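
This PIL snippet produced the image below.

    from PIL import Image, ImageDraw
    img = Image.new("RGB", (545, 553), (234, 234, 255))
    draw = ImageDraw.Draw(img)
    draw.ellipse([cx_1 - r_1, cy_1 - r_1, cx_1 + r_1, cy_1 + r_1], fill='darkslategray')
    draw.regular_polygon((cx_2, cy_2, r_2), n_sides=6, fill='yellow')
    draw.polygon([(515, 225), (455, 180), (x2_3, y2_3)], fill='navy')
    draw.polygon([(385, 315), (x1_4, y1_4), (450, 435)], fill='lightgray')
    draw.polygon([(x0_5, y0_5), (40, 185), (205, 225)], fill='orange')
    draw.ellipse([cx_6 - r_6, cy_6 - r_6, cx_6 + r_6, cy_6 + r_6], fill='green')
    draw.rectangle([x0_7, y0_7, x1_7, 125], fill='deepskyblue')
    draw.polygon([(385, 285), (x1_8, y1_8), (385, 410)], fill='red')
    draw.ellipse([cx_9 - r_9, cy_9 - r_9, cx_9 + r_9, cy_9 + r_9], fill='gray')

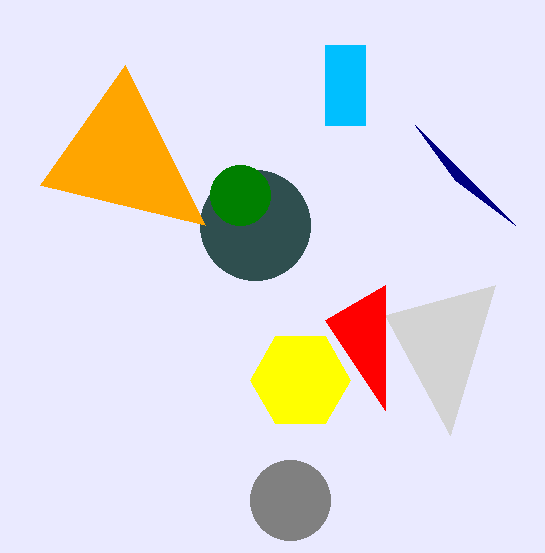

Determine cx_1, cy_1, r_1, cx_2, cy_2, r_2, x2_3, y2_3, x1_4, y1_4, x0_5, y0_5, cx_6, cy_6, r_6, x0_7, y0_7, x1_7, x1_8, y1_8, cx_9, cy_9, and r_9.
cx_1 = 255
cy_1 = 225
r_1 = 55
cx_2 = 300
cy_2 = 380
r_2 = 50
x2_3 = 415
y2_3 = 125
x1_4 = 495
y1_4 = 285
x0_5 = 125
y0_5 = 65
cx_6 = 240
cy_6 = 195
r_6 = 30
x0_7 = 325
y0_7 = 45
x1_7 = 365
x1_8 = 325
y1_8 = 320
cx_9 = 290
cy_9 = 500
r_9 = 40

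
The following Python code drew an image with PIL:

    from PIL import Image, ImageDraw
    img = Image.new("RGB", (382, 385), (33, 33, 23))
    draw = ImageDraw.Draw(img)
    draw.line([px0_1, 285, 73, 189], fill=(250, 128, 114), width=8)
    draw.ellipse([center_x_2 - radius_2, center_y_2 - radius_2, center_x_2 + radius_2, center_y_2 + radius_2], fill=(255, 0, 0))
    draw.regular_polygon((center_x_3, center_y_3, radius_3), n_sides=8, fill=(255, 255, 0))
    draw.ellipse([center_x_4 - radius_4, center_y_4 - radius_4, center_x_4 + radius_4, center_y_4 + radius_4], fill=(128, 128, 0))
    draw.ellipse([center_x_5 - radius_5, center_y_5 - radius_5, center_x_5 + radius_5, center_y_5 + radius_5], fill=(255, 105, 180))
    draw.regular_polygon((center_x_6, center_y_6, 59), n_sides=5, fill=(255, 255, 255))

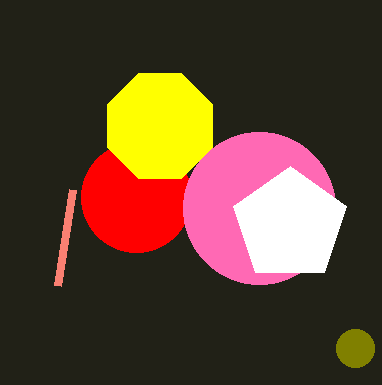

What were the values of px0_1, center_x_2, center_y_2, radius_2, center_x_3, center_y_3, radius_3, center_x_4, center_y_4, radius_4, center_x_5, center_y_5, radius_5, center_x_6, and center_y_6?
px0_1 = 58; center_x_2 = 136; center_y_2 = 197; radius_2 = 55; center_x_3 = 160; center_y_3 = 126; radius_3 = 57; center_x_4 = 355; center_y_4 = 348; radius_4 = 19; center_x_5 = 259; center_y_5 = 208; radius_5 = 76; center_x_6 = 290; center_y_6 = 225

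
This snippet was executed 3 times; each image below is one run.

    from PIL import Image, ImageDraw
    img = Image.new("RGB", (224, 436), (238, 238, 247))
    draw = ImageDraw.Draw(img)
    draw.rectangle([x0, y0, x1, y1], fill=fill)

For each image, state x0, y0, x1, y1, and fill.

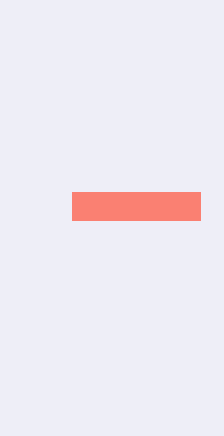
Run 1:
x0 = 72
y0 = 192
x1 = 200
y1 = 220
fill = 'salmon'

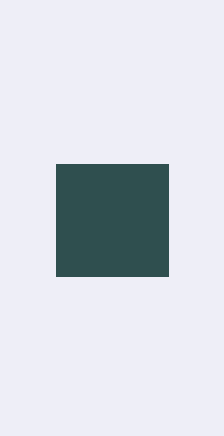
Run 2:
x0 = 56, y0 = 164, x1 = 168, y1 = 276, fill = 'darkslategray'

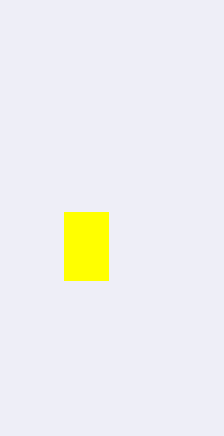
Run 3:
x0 = 64; y0 = 212; x1 = 108; y1 = 280; fill = 'yellow'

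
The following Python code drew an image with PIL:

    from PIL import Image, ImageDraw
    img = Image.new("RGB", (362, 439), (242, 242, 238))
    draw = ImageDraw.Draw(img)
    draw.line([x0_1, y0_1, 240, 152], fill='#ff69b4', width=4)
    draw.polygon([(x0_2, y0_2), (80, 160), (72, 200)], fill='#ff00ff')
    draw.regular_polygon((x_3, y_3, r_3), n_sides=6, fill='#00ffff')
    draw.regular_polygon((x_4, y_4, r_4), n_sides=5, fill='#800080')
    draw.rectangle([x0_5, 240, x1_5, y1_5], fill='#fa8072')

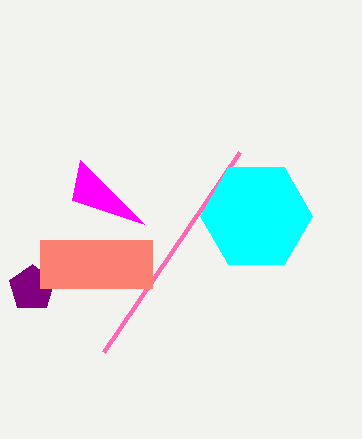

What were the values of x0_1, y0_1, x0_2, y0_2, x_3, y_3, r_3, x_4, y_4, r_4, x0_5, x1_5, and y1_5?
x0_1 = 104; y0_1 = 352; x0_2 = 144; y0_2 = 224; x_3 = 256; y_3 = 216; r_3 = 56; x_4 = 32; y_4 = 288; r_4 = 24; x0_5 = 40; x1_5 = 152; y1_5 = 288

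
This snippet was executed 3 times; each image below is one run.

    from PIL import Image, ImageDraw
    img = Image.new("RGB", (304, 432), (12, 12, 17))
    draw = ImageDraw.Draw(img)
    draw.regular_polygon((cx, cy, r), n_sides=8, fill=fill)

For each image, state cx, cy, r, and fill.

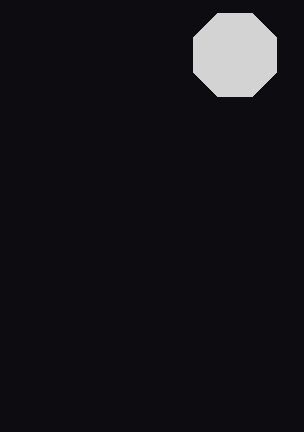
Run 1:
cx = 235, cy = 55, r = 45, fill = 'lightgray'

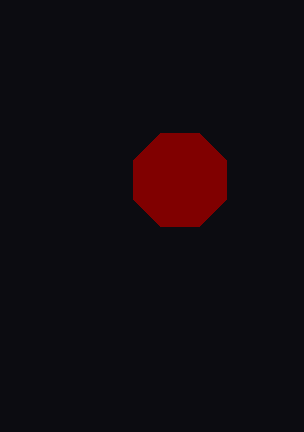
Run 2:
cx = 180; cy = 180; r = 50; fill = 'maroon'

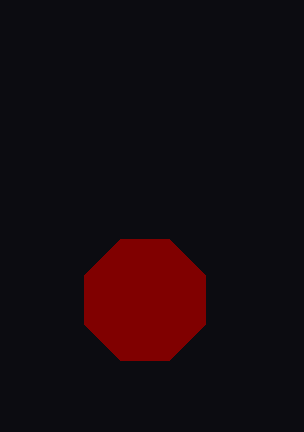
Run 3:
cx = 145
cy = 300
r = 65
fill = 'maroon'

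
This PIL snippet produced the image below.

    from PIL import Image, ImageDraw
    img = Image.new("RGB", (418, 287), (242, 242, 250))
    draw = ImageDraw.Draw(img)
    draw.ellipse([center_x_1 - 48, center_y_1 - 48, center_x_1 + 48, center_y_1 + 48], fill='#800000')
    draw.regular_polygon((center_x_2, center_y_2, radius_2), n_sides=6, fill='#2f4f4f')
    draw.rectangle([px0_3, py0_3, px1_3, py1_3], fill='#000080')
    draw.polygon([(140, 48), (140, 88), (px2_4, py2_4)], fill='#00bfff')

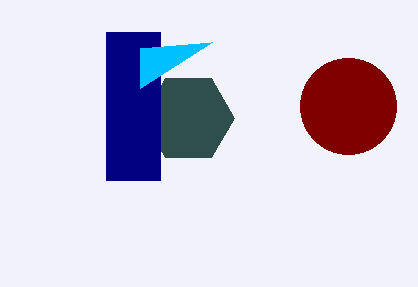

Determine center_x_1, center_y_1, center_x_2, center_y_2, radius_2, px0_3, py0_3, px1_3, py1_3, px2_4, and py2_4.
center_x_1 = 348; center_y_1 = 106; center_x_2 = 188; center_y_2 = 118; radius_2 = 46; px0_3 = 106; py0_3 = 32; px1_3 = 160; py1_3 = 180; px2_4 = 212; py2_4 = 42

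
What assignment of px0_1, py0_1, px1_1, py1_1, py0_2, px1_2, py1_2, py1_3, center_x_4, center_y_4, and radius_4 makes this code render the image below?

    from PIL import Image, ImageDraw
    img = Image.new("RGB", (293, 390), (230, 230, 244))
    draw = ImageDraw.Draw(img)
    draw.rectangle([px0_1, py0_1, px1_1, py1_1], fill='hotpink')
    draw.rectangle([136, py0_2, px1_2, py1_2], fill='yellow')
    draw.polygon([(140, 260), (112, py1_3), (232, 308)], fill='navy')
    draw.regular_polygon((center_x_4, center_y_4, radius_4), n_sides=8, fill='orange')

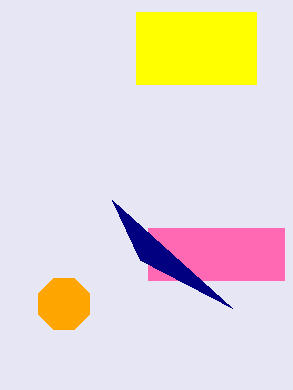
px0_1 = 148; py0_1 = 228; px1_1 = 284; py1_1 = 280; py0_2 = 12; px1_2 = 256; py1_2 = 84; py1_3 = 200; center_x_4 = 64; center_y_4 = 304; radius_4 = 28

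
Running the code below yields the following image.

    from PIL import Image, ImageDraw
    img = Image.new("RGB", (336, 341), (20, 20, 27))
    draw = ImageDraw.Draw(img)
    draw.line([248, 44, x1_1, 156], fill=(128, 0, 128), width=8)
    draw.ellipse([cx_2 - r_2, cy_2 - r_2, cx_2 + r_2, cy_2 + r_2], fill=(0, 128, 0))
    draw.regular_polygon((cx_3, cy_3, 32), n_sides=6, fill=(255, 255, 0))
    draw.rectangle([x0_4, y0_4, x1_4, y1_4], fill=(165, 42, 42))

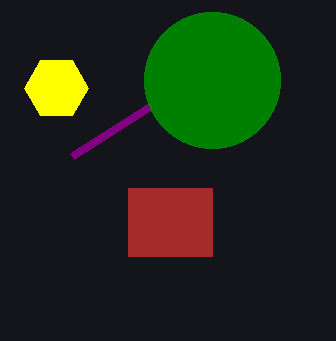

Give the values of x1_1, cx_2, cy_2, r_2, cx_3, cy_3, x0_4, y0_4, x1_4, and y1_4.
x1_1 = 72; cx_2 = 212; cy_2 = 80; r_2 = 68; cx_3 = 56; cy_3 = 88; x0_4 = 128; y0_4 = 188; x1_4 = 212; y1_4 = 256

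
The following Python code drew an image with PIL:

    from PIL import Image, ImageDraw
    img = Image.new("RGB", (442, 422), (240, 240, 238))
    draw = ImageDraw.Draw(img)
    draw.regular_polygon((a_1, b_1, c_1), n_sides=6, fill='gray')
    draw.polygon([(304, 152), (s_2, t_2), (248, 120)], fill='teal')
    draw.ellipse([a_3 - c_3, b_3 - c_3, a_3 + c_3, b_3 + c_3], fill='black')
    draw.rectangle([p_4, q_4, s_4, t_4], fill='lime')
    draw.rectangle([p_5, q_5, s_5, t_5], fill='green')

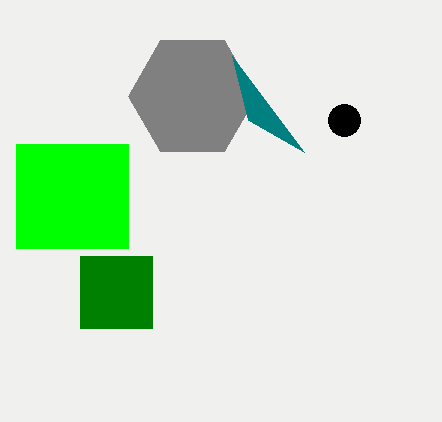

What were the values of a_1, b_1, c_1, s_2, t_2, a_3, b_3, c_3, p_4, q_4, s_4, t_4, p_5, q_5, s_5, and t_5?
a_1 = 192; b_1 = 96; c_1 = 64; s_2 = 232; t_2 = 56; a_3 = 344; b_3 = 120; c_3 = 16; p_4 = 16; q_4 = 144; s_4 = 128; t_4 = 248; p_5 = 80; q_5 = 256; s_5 = 152; t_5 = 328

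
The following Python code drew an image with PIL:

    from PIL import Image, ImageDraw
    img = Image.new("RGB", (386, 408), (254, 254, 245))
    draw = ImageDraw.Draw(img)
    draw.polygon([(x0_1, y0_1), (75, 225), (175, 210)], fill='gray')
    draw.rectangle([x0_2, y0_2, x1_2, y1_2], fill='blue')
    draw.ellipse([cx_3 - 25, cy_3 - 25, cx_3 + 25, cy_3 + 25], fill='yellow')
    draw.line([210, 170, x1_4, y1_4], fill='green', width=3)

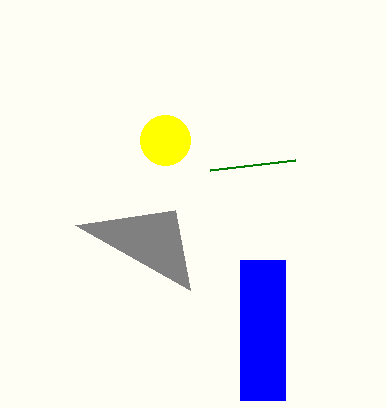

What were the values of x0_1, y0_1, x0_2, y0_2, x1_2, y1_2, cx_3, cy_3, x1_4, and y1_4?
x0_1 = 190
y0_1 = 290
x0_2 = 240
y0_2 = 260
x1_2 = 285
y1_2 = 400
cx_3 = 165
cy_3 = 140
x1_4 = 295
y1_4 = 160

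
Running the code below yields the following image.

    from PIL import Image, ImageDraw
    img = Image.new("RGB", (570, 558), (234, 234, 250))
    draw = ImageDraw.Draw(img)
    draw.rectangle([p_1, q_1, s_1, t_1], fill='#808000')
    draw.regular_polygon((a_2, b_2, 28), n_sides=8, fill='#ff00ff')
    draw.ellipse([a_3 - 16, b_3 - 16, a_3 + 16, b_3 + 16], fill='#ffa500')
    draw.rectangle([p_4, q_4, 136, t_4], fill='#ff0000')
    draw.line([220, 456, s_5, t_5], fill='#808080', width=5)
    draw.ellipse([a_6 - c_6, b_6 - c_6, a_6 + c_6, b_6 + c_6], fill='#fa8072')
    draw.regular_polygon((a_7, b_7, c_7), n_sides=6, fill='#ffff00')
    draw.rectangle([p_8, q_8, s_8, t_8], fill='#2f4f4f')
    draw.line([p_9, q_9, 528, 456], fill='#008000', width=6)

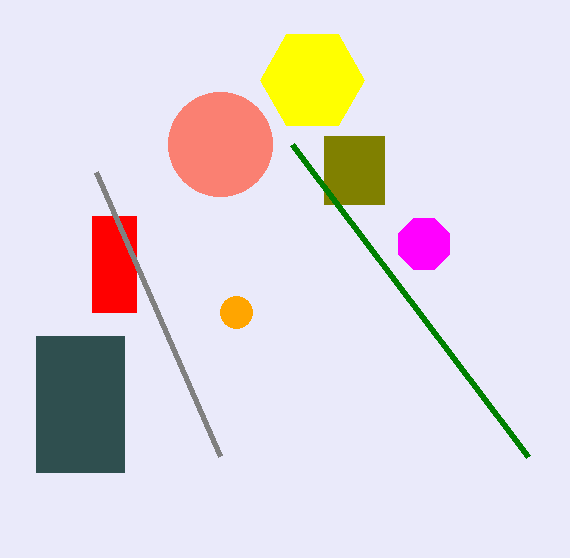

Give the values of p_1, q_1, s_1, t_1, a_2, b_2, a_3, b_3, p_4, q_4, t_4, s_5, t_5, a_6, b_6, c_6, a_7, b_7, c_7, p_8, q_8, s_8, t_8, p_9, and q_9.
p_1 = 324, q_1 = 136, s_1 = 384, t_1 = 204, a_2 = 424, b_2 = 244, a_3 = 236, b_3 = 312, p_4 = 92, q_4 = 216, t_4 = 312, s_5 = 96, t_5 = 172, a_6 = 220, b_6 = 144, c_6 = 52, a_7 = 312, b_7 = 80, c_7 = 52, p_8 = 36, q_8 = 336, s_8 = 124, t_8 = 472, p_9 = 292, q_9 = 144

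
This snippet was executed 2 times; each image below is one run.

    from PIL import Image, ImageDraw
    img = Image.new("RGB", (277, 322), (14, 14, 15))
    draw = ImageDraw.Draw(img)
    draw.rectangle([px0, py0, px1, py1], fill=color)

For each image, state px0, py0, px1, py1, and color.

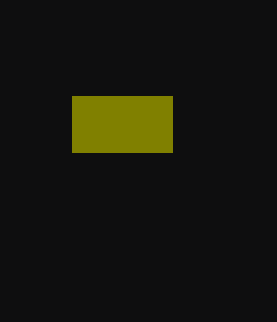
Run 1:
px0 = 72; py0 = 96; px1 = 172; py1 = 152; color = 'olive'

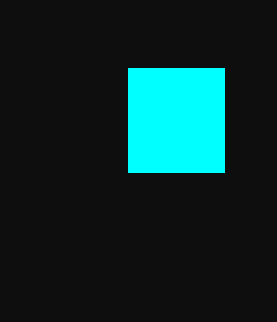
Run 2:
px0 = 128
py0 = 68
px1 = 224
py1 = 172
color = 'cyan'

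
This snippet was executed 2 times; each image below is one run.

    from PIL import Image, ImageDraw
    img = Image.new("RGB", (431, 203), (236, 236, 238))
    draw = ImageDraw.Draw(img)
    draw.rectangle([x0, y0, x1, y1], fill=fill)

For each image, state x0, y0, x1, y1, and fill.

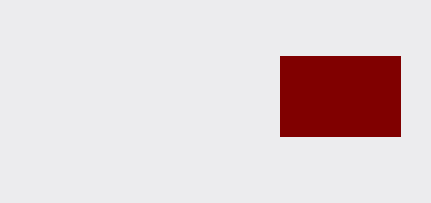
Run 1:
x0 = 280; y0 = 56; x1 = 400; y1 = 136; fill = 'maroon'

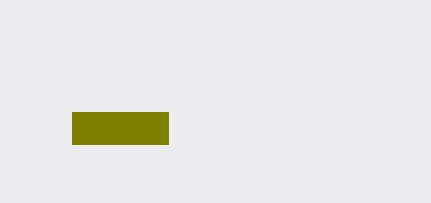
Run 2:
x0 = 72
y0 = 112
x1 = 168
y1 = 144
fill = 'olive'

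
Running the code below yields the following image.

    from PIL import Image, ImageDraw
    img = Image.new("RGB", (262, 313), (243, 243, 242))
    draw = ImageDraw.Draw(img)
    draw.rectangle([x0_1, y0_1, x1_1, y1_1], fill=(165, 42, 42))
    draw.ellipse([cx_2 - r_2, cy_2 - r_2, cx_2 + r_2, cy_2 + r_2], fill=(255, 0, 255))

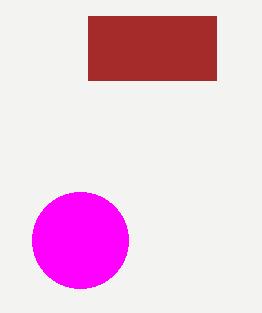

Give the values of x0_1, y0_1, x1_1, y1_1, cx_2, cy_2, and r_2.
x0_1 = 88
y0_1 = 16
x1_1 = 216
y1_1 = 80
cx_2 = 80
cy_2 = 240
r_2 = 48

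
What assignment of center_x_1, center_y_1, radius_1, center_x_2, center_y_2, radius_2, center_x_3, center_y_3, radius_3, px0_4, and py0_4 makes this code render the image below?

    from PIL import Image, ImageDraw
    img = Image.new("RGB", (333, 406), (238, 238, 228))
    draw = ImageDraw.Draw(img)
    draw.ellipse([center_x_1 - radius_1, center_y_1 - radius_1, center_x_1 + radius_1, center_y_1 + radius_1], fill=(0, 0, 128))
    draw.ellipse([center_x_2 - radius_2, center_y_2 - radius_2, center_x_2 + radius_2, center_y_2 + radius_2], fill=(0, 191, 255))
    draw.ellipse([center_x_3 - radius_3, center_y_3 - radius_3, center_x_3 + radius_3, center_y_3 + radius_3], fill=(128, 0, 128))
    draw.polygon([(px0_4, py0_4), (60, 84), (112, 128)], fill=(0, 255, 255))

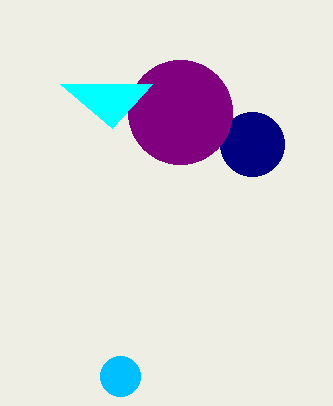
center_x_1 = 252
center_y_1 = 144
radius_1 = 32
center_x_2 = 120
center_y_2 = 376
radius_2 = 20
center_x_3 = 180
center_y_3 = 112
radius_3 = 52
px0_4 = 152
py0_4 = 84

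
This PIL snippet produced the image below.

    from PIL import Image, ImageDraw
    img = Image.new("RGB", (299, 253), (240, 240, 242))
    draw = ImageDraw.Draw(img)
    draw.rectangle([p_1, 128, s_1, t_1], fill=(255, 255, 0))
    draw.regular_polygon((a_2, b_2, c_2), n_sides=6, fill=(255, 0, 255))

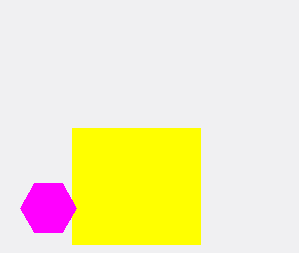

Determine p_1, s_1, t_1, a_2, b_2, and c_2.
p_1 = 72
s_1 = 200
t_1 = 244
a_2 = 48
b_2 = 208
c_2 = 28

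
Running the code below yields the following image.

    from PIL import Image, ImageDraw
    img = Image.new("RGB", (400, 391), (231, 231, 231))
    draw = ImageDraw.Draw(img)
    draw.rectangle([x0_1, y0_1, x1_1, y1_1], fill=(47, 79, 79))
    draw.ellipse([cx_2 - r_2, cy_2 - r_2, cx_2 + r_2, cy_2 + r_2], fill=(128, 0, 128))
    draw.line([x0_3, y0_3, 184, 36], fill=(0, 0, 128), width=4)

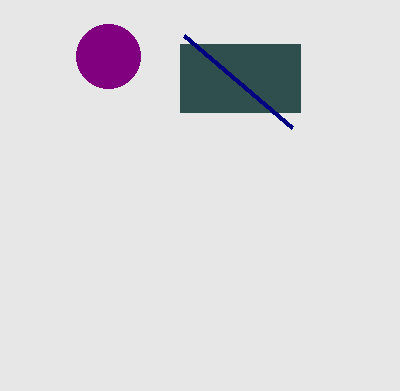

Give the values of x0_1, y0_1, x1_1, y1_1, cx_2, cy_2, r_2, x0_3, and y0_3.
x0_1 = 180, y0_1 = 44, x1_1 = 300, y1_1 = 112, cx_2 = 108, cy_2 = 56, r_2 = 32, x0_3 = 292, y0_3 = 128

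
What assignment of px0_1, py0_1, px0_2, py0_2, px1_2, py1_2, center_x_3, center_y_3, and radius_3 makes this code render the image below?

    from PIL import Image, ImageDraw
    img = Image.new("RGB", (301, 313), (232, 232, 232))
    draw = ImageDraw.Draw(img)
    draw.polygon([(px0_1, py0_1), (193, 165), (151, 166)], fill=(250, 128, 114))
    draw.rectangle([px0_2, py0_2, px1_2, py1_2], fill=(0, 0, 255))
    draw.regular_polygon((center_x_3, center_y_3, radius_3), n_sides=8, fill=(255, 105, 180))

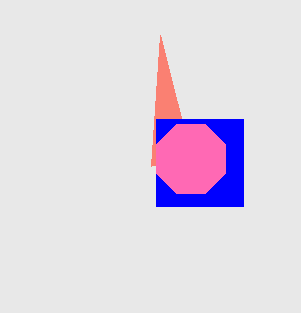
px0_1 = 160; py0_1 = 35; px0_2 = 156; py0_2 = 119; px1_2 = 243; py1_2 = 206; center_x_3 = 191; center_y_3 = 159; radius_3 = 37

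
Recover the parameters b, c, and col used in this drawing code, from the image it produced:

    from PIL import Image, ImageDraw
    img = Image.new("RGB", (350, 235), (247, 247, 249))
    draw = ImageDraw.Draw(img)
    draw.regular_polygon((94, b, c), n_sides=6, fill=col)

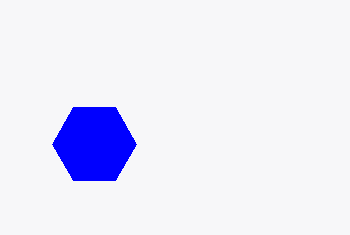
b = 144, c = 42, col = 'blue'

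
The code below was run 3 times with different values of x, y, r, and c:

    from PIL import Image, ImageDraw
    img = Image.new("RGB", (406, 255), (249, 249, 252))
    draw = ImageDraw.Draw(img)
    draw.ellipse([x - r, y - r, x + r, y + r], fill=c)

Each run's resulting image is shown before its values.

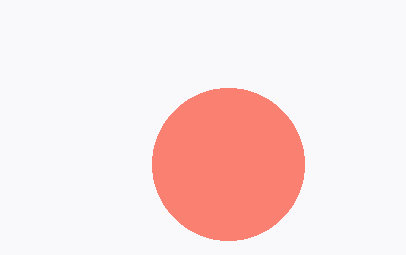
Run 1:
x = 228
y = 164
r = 76
c = 'salmon'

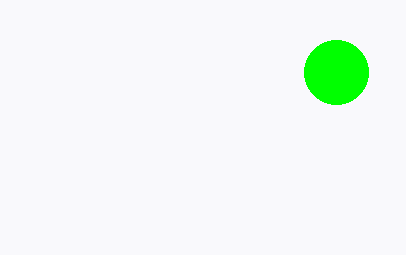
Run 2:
x = 336
y = 72
r = 32
c = 'lime'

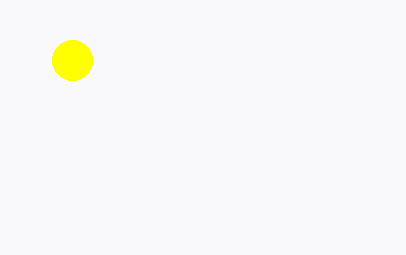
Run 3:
x = 72, y = 60, r = 20, c = 'yellow'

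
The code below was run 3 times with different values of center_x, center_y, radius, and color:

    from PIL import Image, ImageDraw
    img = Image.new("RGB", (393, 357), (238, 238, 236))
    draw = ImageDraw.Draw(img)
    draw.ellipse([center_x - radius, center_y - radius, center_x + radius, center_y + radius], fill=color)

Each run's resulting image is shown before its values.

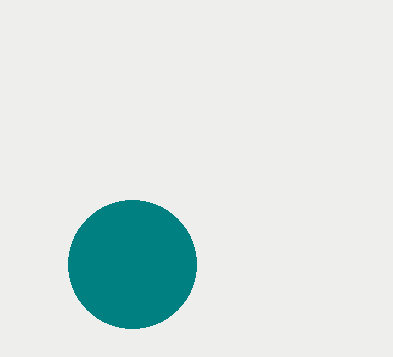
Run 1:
center_x = 132, center_y = 264, radius = 64, color = 'teal'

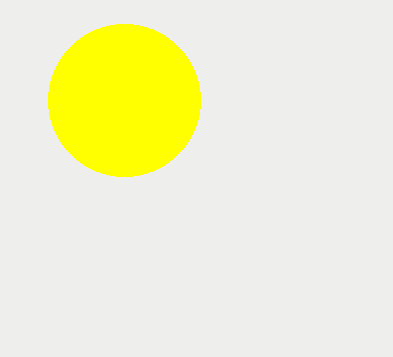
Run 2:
center_x = 124, center_y = 100, radius = 76, color = 'yellow'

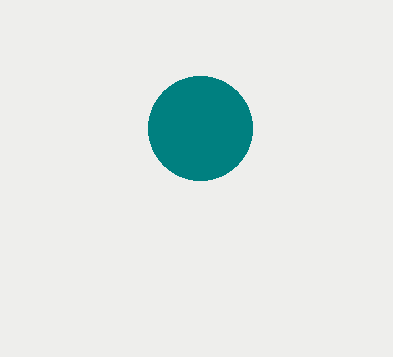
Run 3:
center_x = 200
center_y = 128
radius = 52
color = 'teal'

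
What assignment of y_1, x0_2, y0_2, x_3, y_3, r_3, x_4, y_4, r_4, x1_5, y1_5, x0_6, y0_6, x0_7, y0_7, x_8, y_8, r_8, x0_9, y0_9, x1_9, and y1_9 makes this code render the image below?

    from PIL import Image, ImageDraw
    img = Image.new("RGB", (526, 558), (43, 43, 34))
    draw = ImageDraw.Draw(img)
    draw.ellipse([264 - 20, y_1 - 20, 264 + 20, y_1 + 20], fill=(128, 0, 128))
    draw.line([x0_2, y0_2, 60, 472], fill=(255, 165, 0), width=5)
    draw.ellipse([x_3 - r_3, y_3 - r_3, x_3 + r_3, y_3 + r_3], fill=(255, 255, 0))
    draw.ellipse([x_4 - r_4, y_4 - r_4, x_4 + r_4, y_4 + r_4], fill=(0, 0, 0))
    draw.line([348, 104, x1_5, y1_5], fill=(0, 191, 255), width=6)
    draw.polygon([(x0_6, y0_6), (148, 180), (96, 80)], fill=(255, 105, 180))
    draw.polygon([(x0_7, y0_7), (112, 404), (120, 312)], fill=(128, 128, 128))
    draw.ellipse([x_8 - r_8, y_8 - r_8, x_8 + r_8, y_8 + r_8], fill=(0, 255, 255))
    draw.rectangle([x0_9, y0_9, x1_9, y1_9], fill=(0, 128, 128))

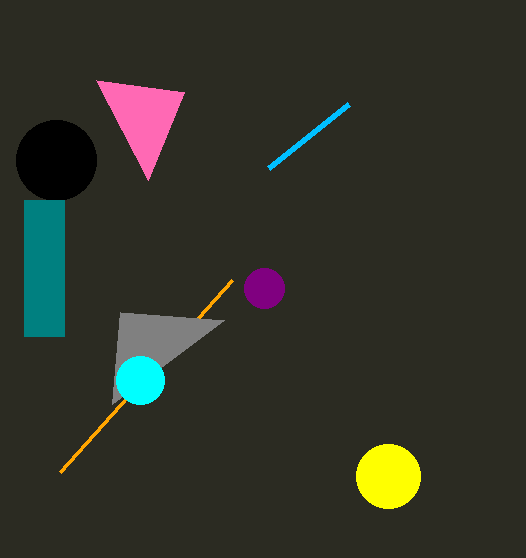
y_1 = 288
x0_2 = 232
y0_2 = 280
x_3 = 388
y_3 = 476
r_3 = 32
x_4 = 56
y_4 = 160
r_4 = 40
x1_5 = 268
y1_5 = 168
x0_6 = 184
y0_6 = 92
x0_7 = 224
y0_7 = 320
x_8 = 140
y_8 = 380
r_8 = 24
x0_9 = 24
y0_9 = 200
x1_9 = 64
y1_9 = 336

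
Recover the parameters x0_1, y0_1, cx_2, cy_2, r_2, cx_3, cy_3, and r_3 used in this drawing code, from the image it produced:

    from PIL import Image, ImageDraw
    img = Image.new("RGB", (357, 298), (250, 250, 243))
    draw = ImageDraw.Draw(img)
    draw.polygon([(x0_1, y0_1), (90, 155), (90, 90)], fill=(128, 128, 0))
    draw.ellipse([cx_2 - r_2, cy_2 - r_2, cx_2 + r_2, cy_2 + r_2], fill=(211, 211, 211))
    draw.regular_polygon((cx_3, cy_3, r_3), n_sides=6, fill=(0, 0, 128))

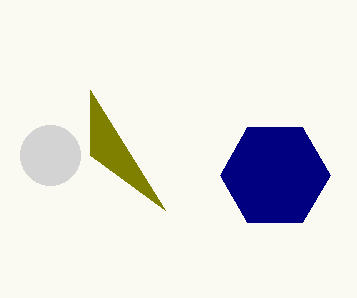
x0_1 = 165, y0_1 = 210, cx_2 = 50, cy_2 = 155, r_2 = 30, cx_3 = 275, cy_3 = 175, r_3 = 55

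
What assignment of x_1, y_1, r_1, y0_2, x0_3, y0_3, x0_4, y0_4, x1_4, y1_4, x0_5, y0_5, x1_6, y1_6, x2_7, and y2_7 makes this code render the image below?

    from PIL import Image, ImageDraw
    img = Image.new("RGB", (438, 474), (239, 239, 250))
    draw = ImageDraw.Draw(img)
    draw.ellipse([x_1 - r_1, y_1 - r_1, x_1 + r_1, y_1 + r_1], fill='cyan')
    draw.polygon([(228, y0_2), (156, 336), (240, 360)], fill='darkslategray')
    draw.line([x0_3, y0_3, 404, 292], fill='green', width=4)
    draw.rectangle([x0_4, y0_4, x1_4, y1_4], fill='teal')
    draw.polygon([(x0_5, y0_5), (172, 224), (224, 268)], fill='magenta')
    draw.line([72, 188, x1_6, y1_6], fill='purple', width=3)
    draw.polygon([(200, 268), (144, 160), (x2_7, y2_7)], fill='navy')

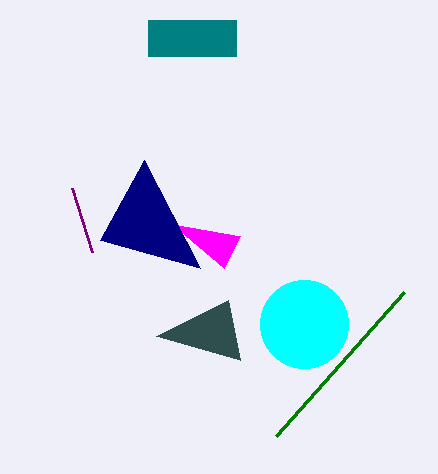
x_1 = 304
y_1 = 324
r_1 = 44
y0_2 = 300
x0_3 = 276
y0_3 = 436
x0_4 = 148
y0_4 = 20
x1_4 = 236
y1_4 = 56
x0_5 = 240
y0_5 = 236
x1_6 = 92
y1_6 = 252
x2_7 = 100
y2_7 = 240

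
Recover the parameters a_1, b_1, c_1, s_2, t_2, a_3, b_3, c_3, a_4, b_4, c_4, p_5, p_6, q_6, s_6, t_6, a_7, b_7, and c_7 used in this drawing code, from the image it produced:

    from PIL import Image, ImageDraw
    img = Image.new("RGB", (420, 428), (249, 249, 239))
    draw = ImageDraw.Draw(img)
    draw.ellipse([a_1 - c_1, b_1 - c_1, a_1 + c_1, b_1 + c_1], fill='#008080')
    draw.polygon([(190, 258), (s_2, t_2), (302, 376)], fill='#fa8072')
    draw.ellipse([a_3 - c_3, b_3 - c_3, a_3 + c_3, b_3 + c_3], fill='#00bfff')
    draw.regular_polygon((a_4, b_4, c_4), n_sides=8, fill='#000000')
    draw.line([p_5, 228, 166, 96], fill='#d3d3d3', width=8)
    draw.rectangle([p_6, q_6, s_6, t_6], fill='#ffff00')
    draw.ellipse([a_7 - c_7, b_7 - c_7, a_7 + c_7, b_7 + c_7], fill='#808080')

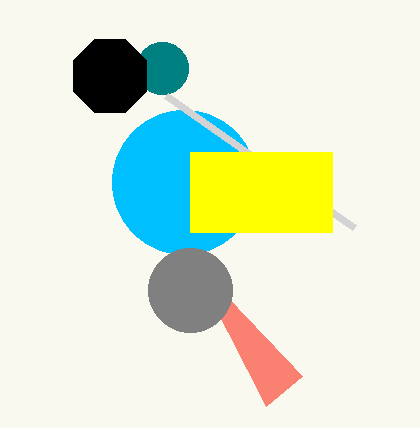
a_1 = 162; b_1 = 68; c_1 = 26; s_2 = 266; t_2 = 406; a_3 = 184; b_3 = 182; c_3 = 72; a_4 = 110; b_4 = 76; c_4 = 40; p_5 = 354; p_6 = 190; q_6 = 152; s_6 = 332; t_6 = 232; a_7 = 190; b_7 = 290; c_7 = 42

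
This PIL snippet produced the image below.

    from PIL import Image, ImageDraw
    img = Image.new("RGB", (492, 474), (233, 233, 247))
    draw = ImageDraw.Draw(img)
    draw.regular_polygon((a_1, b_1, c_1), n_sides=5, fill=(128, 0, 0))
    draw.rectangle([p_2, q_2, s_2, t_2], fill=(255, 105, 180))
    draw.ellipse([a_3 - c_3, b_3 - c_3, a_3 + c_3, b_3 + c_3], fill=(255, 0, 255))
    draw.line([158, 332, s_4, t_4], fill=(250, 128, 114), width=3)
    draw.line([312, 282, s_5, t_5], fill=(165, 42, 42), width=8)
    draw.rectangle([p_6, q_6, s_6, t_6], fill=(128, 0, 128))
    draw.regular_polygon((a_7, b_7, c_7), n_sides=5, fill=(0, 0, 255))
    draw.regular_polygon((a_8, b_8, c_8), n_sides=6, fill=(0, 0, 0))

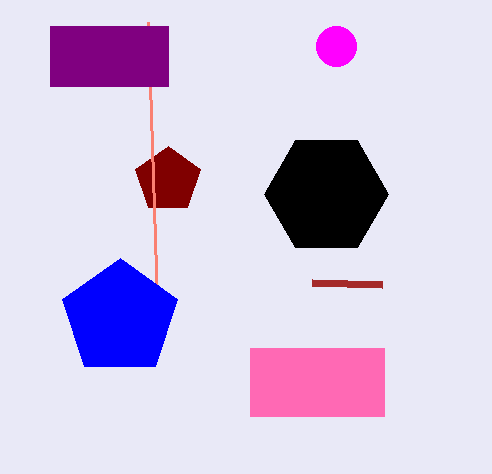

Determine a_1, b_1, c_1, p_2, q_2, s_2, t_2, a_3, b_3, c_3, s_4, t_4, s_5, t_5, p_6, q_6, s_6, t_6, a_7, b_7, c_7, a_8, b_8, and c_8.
a_1 = 168; b_1 = 180; c_1 = 34; p_2 = 250; q_2 = 348; s_2 = 384; t_2 = 416; a_3 = 336; b_3 = 46; c_3 = 20; s_4 = 148; t_4 = 22; s_5 = 382; t_5 = 284; p_6 = 50; q_6 = 26; s_6 = 168; t_6 = 86; a_7 = 120; b_7 = 318; c_7 = 60; a_8 = 326; b_8 = 194; c_8 = 62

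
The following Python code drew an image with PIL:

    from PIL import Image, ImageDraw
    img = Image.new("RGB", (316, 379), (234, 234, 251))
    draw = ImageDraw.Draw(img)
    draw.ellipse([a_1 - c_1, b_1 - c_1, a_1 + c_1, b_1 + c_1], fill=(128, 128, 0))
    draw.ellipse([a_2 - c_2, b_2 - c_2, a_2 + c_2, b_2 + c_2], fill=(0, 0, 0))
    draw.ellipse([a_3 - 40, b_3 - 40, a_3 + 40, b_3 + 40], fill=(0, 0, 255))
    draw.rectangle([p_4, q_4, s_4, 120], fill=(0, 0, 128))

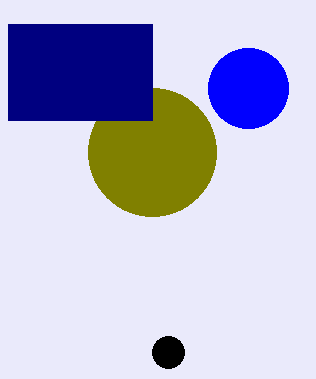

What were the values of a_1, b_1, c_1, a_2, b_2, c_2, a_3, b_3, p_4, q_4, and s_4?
a_1 = 152
b_1 = 152
c_1 = 64
a_2 = 168
b_2 = 352
c_2 = 16
a_3 = 248
b_3 = 88
p_4 = 8
q_4 = 24
s_4 = 152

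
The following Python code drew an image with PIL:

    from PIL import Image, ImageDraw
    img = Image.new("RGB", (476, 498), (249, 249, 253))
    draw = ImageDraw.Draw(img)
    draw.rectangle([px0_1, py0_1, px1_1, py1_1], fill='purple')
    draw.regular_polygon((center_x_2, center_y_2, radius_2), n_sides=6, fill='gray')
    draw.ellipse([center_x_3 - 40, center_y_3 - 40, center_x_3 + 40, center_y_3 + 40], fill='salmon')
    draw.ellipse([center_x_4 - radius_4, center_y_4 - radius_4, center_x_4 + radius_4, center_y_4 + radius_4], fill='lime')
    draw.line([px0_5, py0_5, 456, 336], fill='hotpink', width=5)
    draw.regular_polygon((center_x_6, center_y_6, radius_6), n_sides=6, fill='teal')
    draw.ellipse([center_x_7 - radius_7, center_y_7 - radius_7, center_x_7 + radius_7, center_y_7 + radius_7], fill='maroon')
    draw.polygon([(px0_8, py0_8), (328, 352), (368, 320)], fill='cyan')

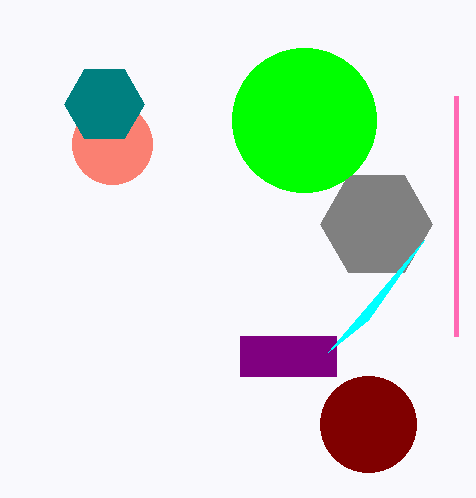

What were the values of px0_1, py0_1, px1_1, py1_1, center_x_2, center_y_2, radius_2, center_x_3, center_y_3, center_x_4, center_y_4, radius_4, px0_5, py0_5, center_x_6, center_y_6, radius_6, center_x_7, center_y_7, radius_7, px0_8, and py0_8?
px0_1 = 240, py0_1 = 336, px1_1 = 336, py1_1 = 376, center_x_2 = 376, center_y_2 = 224, radius_2 = 56, center_x_3 = 112, center_y_3 = 144, center_x_4 = 304, center_y_4 = 120, radius_4 = 72, px0_5 = 456, py0_5 = 96, center_x_6 = 104, center_y_6 = 104, radius_6 = 40, center_x_7 = 368, center_y_7 = 424, radius_7 = 48, px0_8 = 424, py0_8 = 240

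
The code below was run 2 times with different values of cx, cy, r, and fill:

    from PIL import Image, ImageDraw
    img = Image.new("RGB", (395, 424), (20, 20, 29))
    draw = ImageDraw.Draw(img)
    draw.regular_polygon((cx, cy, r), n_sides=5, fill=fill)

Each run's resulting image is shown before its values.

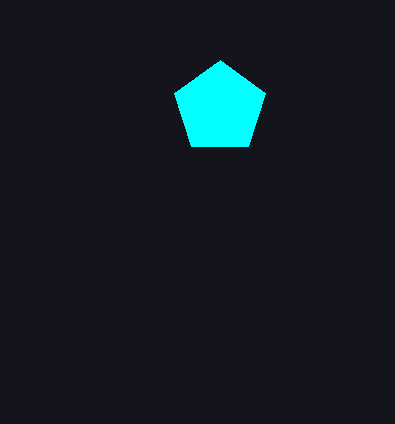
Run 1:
cx = 220
cy = 108
r = 48
fill = 'cyan'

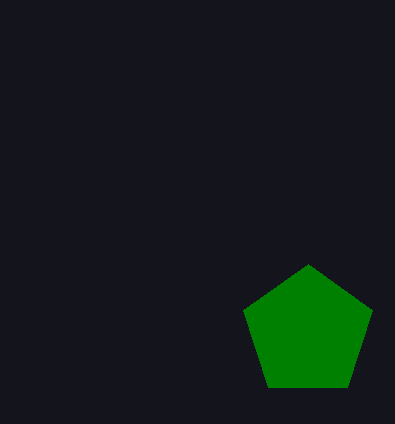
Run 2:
cx = 308; cy = 332; r = 68; fill = 'green'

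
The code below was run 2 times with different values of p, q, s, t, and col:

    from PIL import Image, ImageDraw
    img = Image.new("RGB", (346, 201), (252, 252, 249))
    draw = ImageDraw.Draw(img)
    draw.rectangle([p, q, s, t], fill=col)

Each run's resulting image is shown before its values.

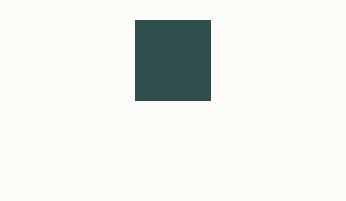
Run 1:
p = 135, q = 20, s = 210, t = 100, col = 'darkslategray'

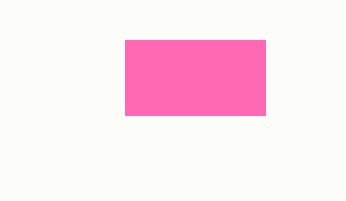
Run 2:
p = 125
q = 40
s = 265
t = 115
col = 'hotpink'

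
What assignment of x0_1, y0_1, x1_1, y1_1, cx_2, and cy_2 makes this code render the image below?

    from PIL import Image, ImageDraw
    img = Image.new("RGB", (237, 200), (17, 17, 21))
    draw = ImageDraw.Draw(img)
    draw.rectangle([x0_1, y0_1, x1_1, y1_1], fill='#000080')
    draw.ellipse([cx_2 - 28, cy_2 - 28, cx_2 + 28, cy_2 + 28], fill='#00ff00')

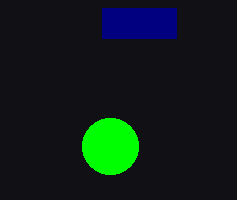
x0_1 = 102, y0_1 = 8, x1_1 = 176, y1_1 = 38, cx_2 = 110, cy_2 = 146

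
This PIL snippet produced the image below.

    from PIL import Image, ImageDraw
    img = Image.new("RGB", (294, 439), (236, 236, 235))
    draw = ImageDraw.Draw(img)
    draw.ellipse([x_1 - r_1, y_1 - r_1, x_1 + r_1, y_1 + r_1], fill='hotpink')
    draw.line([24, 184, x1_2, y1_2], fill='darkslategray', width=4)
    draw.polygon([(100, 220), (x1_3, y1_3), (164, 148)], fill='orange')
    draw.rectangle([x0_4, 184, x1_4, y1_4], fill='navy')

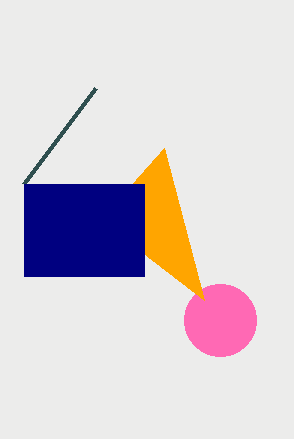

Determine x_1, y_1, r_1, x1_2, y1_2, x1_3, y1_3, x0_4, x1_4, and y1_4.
x_1 = 220
y_1 = 320
r_1 = 36
x1_2 = 96
y1_2 = 88
x1_3 = 204
y1_3 = 300
x0_4 = 24
x1_4 = 144
y1_4 = 276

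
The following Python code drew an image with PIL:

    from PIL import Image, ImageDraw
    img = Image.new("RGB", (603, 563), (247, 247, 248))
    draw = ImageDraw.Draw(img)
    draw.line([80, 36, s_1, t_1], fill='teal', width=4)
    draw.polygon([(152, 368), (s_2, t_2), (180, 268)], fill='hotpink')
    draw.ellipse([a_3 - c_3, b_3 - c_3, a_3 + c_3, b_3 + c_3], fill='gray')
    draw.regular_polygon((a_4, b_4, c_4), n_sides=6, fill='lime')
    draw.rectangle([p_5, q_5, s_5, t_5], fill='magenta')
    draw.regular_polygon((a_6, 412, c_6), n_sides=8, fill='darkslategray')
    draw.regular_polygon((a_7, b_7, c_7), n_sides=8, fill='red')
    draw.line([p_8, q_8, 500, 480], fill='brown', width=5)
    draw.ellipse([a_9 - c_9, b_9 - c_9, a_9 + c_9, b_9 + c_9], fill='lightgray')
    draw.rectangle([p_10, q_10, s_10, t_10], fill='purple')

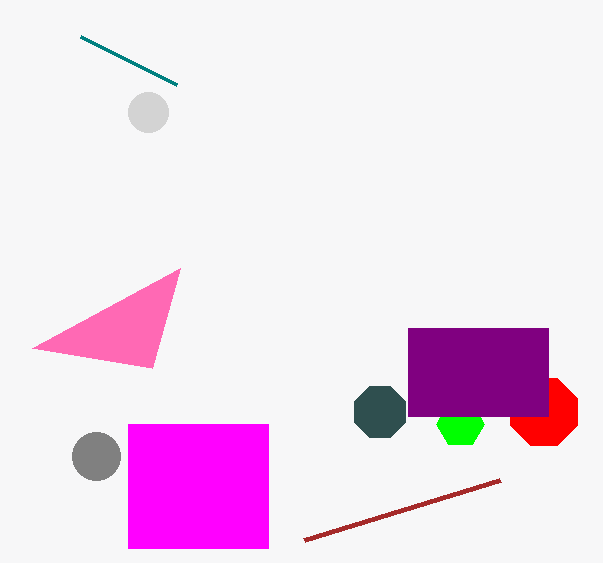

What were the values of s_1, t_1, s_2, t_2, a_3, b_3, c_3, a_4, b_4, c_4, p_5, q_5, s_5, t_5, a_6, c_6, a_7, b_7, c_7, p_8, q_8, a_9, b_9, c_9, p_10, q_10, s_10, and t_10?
s_1 = 176
t_1 = 84
s_2 = 32
t_2 = 348
a_3 = 96
b_3 = 456
c_3 = 24
a_4 = 460
b_4 = 424
c_4 = 24
p_5 = 128
q_5 = 424
s_5 = 268
t_5 = 548
a_6 = 380
c_6 = 28
a_7 = 544
b_7 = 412
c_7 = 36
p_8 = 304
q_8 = 540
a_9 = 148
b_9 = 112
c_9 = 20
p_10 = 408
q_10 = 328
s_10 = 548
t_10 = 416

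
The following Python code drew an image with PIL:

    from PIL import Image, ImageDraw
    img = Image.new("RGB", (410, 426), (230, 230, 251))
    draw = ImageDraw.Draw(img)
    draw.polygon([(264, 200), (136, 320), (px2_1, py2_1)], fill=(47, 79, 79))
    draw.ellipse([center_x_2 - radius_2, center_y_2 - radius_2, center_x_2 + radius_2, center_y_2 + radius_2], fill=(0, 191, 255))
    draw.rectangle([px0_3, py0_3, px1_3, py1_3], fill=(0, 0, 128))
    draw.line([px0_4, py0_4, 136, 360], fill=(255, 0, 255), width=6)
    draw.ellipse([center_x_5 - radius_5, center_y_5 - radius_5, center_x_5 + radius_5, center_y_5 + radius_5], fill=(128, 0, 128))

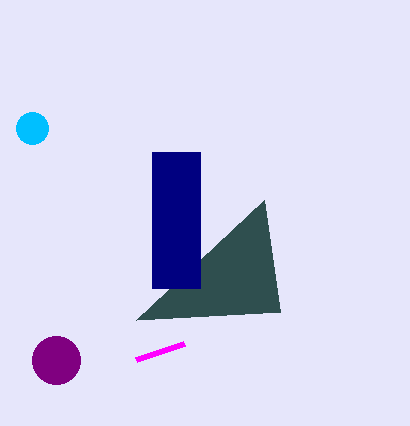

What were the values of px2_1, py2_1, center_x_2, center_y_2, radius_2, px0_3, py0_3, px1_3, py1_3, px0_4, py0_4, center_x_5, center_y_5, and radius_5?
px2_1 = 280; py2_1 = 312; center_x_2 = 32; center_y_2 = 128; radius_2 = 16; px0_3 = 152; py0_3 = 152; px1_3 = 200; py1_3 = 288; px0_4 = 184; py0_4 = 344; center_x_5 = 56; center_y_5 = 360; radius_5 = 24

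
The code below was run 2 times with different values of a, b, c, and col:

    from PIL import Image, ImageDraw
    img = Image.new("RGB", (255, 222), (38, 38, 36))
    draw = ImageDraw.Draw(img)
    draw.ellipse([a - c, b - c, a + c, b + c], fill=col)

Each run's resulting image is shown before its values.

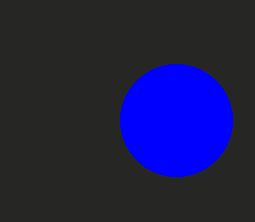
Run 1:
a = 176; b = 120; c = 56; col = 'blue'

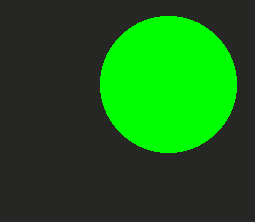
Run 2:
a = 168
b = 84
c = 68
col = 'lime'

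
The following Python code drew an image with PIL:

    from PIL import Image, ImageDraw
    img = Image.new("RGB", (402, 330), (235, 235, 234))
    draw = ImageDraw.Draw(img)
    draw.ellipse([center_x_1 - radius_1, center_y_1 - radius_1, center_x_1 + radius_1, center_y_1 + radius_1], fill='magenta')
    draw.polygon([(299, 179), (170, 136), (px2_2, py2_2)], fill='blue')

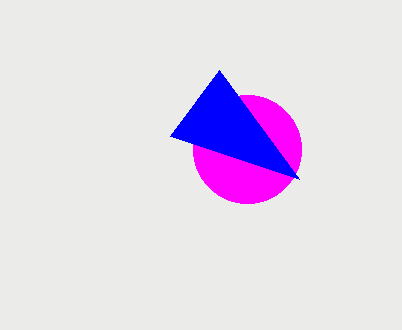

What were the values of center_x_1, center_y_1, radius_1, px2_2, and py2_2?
center_x_1 = 247, center_y_1 = 149, radius_1 = 54, px2_2 = 219, py2_2 = 70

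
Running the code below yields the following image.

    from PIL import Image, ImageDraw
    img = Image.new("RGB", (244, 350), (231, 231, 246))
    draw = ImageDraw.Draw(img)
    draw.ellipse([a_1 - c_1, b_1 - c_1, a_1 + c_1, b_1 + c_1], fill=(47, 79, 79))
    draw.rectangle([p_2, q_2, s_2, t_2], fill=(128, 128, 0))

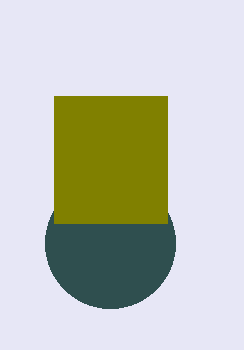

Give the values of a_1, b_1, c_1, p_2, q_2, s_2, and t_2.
a_1 = 110, b_1 = 243, c_1 = 65, p_2 = 54, q_2 = 96, s_2 = 167, t_2 = 223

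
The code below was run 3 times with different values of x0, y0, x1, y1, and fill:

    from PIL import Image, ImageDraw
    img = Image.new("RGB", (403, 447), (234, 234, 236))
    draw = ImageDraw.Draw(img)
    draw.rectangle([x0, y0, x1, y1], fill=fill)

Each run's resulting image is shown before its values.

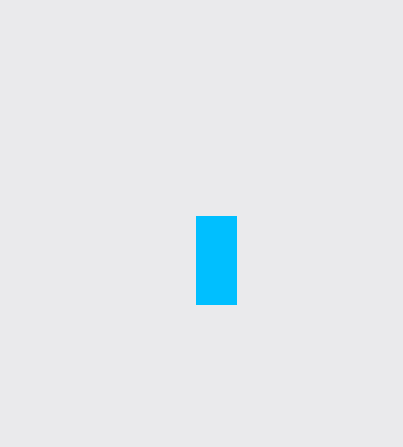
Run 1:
x0 = 196
y0 = 216
x1 = 236
y1 = 304
fill = 'deepskyblue'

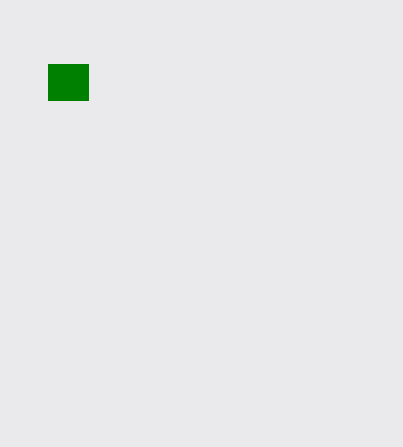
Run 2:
x0 = 48
y0 = 64
x1 = 88
y1 = 100
fill = 'green'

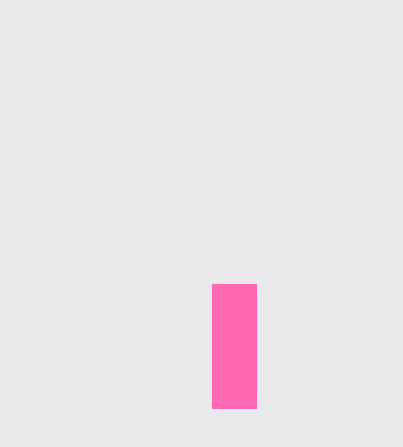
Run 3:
x0 = 212
y0 = 284
x1 = 256
y1 = 408
fill = 'hotpink'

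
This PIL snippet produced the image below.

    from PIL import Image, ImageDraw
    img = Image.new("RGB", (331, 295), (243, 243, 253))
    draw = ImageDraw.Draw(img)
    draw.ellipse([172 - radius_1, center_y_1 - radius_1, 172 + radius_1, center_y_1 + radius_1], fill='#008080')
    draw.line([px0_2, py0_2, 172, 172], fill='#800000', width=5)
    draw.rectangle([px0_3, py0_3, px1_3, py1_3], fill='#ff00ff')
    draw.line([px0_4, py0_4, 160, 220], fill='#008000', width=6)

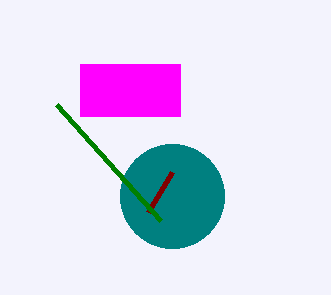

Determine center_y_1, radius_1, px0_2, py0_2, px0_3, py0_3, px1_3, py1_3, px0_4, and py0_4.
center_y_1 = 196, radius_1 = 52, px0_2 = 148, py0_2 = 212, px0_3 = 80, py0_3 = 64, px1_3 = 180, py1_3 = 116, px0_4 = 56, py0_4 = 104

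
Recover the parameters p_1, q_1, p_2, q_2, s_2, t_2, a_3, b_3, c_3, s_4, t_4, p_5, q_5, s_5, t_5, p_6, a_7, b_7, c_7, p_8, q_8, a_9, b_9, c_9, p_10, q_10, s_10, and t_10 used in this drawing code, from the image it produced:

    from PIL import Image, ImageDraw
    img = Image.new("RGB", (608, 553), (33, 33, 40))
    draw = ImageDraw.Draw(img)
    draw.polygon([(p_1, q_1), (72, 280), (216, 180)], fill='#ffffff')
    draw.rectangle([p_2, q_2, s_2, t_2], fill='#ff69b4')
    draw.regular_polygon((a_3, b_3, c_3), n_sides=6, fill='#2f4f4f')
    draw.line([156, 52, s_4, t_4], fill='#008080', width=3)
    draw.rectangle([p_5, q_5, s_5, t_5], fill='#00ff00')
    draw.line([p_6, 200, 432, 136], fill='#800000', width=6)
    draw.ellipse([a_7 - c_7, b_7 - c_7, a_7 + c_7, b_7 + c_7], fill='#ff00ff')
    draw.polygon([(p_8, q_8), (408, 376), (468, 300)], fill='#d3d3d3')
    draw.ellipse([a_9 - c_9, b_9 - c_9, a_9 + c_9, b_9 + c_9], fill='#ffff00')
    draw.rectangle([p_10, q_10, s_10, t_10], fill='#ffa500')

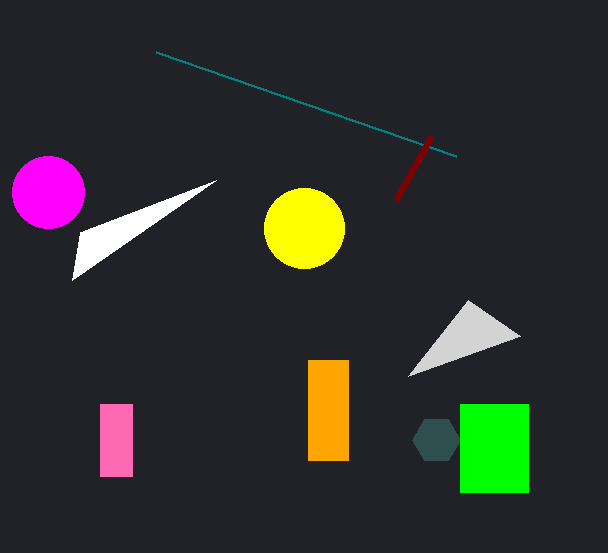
p_1 = 80
q_1 = 232
p_2 = 100
q_2 = 404
s_2 = 132
t_2 = 476
a_3 = 436
b_3 = 440
c_3 = 24
s_4 = 456
t_4 = 156
p_5 = 460
q_5 = 404
s_5 = 528
t_5 = 492
p_6 = 396
a_7 = 48
b_7 = 192
c_7 = 36
p_8 = 520
q_8 = 336
a_9 = 304
b_9 = 228
c_9 = 40
p_10 = 308
q_10 = 360
s_10 = 348
t_10 = 460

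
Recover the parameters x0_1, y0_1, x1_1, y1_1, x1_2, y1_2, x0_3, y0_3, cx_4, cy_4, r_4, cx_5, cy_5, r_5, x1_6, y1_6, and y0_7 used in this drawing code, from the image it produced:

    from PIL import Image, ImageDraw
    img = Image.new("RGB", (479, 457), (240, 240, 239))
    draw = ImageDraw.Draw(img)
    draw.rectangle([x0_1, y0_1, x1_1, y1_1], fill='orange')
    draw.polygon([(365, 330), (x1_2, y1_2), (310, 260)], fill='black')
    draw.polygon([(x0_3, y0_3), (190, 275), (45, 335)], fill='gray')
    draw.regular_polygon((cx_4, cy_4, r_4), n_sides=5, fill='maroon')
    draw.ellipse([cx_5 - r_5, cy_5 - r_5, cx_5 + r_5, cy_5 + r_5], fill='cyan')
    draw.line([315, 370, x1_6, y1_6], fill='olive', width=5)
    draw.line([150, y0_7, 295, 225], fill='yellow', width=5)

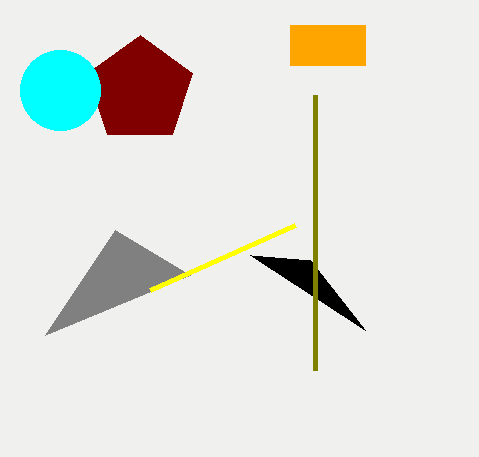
x0_1 = 290; y0_1 = 25; x1_1 = 365; y1_1 = 65; x1_2 = 250; y1_2 = 255; x0_3 = 115; y0_3 = 230; cx_4 = 140; cy_4 = 90; r_4 = 55; cx_5 = 60; cy_5 = 90; r_5 = 40; x1_6 = 315; y1_6 = 95; y0_7 = 290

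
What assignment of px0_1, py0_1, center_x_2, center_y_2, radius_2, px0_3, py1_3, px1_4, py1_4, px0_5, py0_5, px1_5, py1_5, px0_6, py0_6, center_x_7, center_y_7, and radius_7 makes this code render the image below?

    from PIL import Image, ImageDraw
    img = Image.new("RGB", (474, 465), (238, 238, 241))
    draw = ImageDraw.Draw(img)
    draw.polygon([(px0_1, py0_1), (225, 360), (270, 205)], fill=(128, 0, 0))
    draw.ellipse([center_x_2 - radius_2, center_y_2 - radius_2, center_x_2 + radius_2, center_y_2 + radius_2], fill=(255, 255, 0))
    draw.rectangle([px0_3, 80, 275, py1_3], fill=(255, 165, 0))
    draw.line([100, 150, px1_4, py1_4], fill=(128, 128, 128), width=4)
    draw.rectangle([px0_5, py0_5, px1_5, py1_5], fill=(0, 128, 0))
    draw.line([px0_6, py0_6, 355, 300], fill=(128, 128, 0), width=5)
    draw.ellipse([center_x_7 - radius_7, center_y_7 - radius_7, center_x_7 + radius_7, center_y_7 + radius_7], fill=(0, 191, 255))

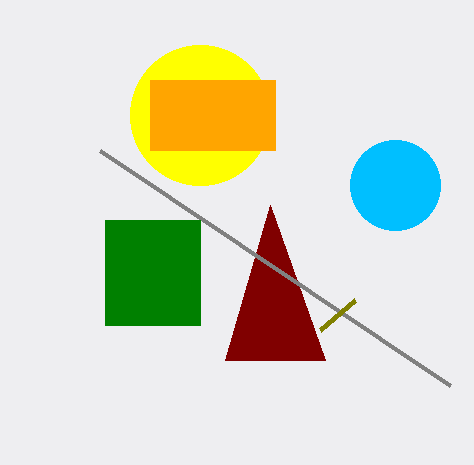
px0_1 = 325; py0_1 = 360; center_x_2 = 200; center_y_2 = 115; radius_2 = 70; px0_3 = 150; py1_3 = 150; px1_4 = 450; py1_4 = 385; px0_5 = 105; py0_5 = 220; px1_5 = 200; py1_5 = 325; px0_6 = 320; py0_6 = 330; center_x_7 = 395; center_y_7 = 185; radius_7 = 45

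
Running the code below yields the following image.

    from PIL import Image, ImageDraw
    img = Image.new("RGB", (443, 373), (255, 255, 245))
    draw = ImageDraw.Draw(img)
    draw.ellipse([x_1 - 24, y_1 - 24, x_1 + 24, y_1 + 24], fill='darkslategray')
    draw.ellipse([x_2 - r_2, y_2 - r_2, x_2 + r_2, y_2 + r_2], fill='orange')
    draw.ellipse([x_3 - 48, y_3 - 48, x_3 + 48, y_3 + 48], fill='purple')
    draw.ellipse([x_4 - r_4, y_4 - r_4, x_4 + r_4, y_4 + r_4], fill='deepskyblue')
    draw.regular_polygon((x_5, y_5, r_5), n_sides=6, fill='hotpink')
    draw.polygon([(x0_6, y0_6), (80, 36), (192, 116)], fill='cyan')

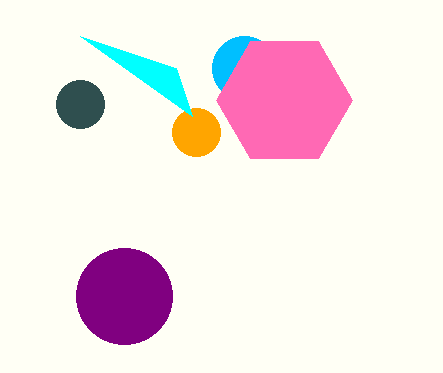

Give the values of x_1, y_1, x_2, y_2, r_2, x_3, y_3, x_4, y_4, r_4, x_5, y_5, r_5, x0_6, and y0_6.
x_1 = 80; y_1 = 104; x_2 = 196; y_2 = 132; r_2 = 24; x_3 = 124; y_3 = 296; x_4 = 244; y_4 = 68; r_4 = 32; x_5 = 284; y_5 = 100; r_5 = 68; x0_6 = 176; y0_6 = 68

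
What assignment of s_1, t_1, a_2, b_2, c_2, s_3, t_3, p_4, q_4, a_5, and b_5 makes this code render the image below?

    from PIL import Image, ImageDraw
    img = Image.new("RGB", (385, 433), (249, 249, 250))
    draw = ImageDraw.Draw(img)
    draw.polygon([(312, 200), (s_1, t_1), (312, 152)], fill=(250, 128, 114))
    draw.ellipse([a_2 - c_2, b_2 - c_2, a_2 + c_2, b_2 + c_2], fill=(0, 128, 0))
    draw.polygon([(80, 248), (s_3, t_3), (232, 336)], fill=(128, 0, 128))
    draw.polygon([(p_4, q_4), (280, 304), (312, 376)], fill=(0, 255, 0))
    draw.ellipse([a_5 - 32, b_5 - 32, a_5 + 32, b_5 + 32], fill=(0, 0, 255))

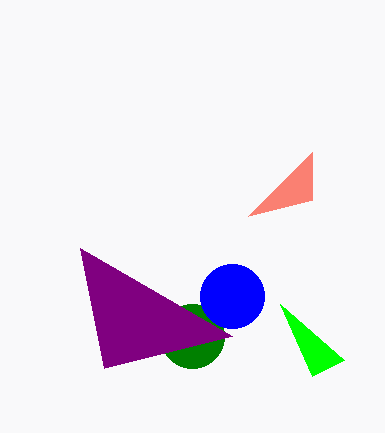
s_1 = 248; t_1 = 216; a_2 = 192; b_2 = 336; c_2 = 32; s_3 = 104; t_3 = 368; p_4 = 344; q_4 = 360; a_5 = 232; b_5 = 296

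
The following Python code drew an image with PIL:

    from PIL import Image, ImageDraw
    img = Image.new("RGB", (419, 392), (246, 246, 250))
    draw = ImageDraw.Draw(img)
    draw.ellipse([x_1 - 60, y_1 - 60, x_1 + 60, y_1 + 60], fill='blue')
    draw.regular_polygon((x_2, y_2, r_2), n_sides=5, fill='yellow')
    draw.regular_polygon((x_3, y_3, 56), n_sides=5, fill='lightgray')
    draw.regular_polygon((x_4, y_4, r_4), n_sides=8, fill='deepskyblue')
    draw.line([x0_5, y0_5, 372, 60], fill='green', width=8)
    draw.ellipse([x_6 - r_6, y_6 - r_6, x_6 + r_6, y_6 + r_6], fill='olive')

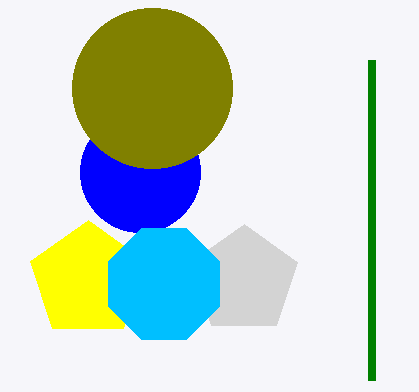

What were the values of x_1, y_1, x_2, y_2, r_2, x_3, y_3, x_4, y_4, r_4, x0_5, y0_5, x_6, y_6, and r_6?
x_1 = 140; y_1 = 172; x_2 = 88; y_2 = 280; r_2 = 60; x_3 = 244; y_3 = 280; x_4 = 164; y_4 = 284; r_4 = 60; x0_5 = 372; y0_5 = 380; x_6 = 152; y_6 = 88; r_6 = 80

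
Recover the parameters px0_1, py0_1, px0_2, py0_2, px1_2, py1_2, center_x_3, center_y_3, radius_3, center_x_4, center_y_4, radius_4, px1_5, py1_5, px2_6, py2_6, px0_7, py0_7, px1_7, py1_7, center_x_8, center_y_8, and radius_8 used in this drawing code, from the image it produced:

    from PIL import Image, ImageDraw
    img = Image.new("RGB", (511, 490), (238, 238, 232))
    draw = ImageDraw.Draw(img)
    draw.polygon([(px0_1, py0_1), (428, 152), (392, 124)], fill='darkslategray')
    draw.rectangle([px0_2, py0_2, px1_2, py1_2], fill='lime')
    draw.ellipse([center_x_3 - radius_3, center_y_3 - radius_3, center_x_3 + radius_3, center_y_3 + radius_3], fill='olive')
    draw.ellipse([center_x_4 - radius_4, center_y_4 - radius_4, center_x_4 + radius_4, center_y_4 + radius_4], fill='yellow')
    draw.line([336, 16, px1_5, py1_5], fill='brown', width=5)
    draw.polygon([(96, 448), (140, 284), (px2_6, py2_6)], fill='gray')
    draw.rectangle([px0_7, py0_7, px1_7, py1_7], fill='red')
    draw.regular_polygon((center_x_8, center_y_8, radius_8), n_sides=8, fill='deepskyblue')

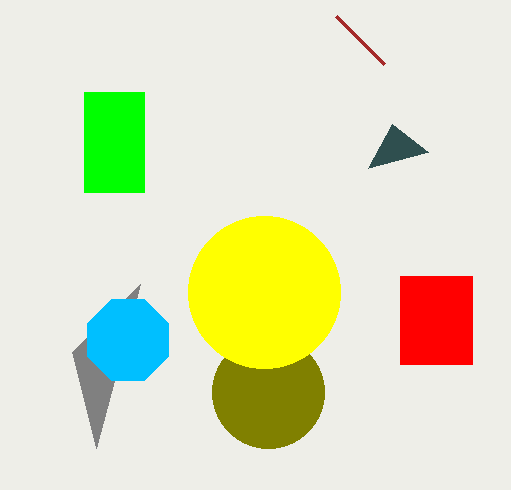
px0_1 = 368; py0_1 = 168; px0_2 = 84; py0_2 = 92; px1_2 = 144; py1_2 = 192; center_x_3 = 268; center_y_3 = 392; radius_3 = 56; center_x_4 = 264; center_y_4 = 292; radius_4 = 76; px1_5 = 384; py1_5 = 64; px2_6 = 72; py2_6 = 352; px0_7 = 400; py0_7 = 276; px1_7 = 472; py1_7 = 364; center_x_8 = 128; center_y_8 = 340; radius_8 = 44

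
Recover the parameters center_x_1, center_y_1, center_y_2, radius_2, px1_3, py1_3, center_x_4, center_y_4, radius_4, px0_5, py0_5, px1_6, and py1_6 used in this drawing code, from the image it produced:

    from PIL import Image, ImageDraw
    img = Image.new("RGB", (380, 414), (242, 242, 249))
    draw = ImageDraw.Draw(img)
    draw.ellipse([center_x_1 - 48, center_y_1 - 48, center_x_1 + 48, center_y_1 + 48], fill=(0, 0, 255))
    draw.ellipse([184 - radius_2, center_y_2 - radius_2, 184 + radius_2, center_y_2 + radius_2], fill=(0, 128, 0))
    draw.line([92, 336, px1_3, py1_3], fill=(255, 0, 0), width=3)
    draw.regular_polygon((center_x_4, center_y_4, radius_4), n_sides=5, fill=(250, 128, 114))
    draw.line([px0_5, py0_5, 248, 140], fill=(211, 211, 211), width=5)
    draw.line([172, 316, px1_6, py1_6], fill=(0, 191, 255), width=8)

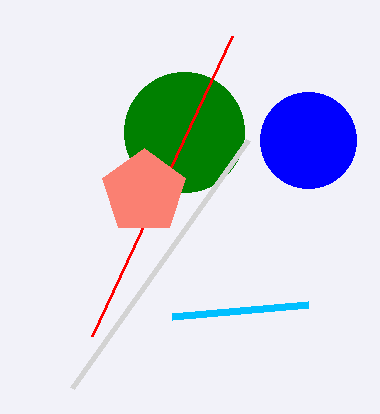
center_x_1 = 308; center_y_1 = 140; center_y_2 = 132; radius_2 = 60; px1_3 = 232; py1_3 = 36; center_x_4 = 144; center_y_4 = 192; radius_4 = 44; px0_5 = 72; py0_5 = 388; px1_6 = 308; py1_6 = 304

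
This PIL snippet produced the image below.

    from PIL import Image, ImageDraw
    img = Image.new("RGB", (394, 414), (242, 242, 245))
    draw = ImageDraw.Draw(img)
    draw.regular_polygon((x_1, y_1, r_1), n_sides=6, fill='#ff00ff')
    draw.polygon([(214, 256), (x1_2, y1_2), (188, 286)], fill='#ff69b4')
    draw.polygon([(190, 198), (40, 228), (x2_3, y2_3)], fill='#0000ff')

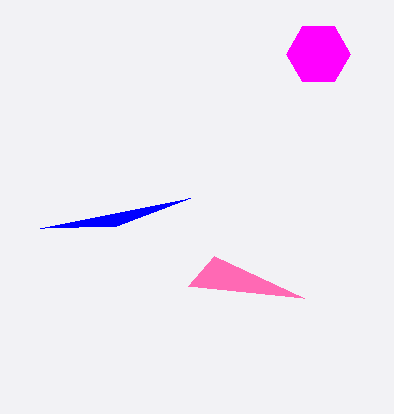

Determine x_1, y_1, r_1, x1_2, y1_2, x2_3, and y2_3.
x_1 = 318, y_1 = 54, r_1 = 32, x1_2 = 304, y1_2 = 298, x2_3 = 116, y2_3 = 226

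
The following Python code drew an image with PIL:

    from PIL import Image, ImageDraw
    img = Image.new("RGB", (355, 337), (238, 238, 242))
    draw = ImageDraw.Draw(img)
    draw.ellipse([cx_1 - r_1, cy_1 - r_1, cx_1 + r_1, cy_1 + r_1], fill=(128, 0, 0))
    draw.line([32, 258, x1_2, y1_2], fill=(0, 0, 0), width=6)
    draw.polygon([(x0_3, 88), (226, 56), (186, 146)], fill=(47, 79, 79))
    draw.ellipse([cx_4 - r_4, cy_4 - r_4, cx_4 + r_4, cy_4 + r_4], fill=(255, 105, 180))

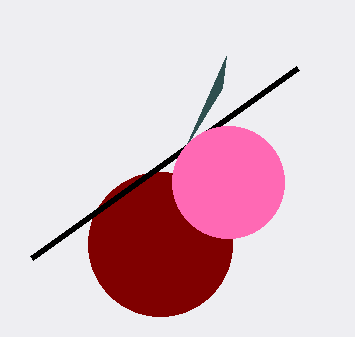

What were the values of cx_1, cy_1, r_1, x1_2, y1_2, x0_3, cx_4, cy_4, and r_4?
cx_1 = 160
cy_1 = 244
r_1 = 72
x1_2 = 298
y1_2 = 68
x0_3 = 222
cx_4 = 228
cy_4 = 182
r_4 = 56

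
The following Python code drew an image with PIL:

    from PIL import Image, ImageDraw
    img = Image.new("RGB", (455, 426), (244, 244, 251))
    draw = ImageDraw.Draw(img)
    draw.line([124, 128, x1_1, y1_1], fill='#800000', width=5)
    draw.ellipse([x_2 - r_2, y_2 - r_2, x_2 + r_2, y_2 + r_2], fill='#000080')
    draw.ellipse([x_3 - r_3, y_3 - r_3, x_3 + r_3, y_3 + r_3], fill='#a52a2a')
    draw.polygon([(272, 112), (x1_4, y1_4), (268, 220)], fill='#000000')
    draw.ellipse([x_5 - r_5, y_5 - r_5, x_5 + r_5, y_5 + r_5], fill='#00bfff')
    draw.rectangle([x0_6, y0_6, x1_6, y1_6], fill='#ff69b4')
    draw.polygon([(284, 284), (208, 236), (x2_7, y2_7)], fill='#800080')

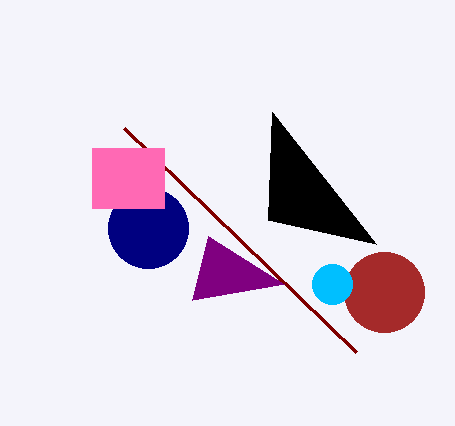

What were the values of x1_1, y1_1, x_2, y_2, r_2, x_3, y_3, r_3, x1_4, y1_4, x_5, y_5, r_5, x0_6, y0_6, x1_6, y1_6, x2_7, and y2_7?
x1_1 = 356, y1_1 = 352, x_2 = 148, y_2 = 228, r_2 = 40, x_3 = 384, y_3 = 292, r_3 = 40, x1_4 = 376, y1_4 = 244, x_5 = 332, y_5 = 284, r_5 = 20, x0_6 = 92, y0_6 = 148, x1_6 = 164, y1_6 = 208, x2_7 = 192, y2_7 = 300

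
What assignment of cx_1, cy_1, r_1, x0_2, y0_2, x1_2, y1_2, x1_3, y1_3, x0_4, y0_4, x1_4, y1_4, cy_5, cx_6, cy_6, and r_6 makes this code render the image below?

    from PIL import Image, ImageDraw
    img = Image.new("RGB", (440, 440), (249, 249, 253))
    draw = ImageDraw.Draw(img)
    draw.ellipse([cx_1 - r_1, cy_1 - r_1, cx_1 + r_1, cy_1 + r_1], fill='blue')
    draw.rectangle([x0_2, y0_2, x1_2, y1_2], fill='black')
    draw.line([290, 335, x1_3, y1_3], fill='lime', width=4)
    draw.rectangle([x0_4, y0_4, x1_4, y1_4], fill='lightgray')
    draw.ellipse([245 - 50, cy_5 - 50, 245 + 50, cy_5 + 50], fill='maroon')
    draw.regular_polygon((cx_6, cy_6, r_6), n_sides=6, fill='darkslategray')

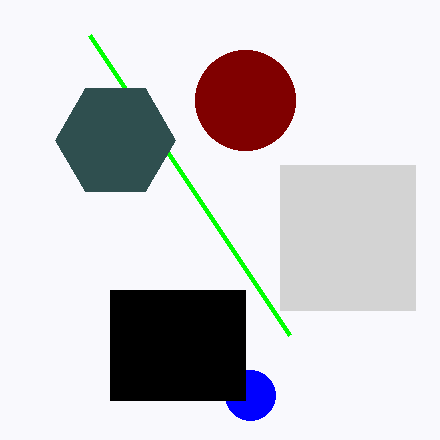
cx_1 = 250, cy_1 = 395, r_1 = 25, x0_2 = 110, y0_2 = 290, x1_2 = 245, y1_2 = 400, x1_3 = 90, y1_3 = 35, x0_4 = 280, y0_4 = 165, x1_4 = 415, y1_4 = 310, cy_5 = 100, cx_6 = 115, cy_6 = 140, r_6 = 60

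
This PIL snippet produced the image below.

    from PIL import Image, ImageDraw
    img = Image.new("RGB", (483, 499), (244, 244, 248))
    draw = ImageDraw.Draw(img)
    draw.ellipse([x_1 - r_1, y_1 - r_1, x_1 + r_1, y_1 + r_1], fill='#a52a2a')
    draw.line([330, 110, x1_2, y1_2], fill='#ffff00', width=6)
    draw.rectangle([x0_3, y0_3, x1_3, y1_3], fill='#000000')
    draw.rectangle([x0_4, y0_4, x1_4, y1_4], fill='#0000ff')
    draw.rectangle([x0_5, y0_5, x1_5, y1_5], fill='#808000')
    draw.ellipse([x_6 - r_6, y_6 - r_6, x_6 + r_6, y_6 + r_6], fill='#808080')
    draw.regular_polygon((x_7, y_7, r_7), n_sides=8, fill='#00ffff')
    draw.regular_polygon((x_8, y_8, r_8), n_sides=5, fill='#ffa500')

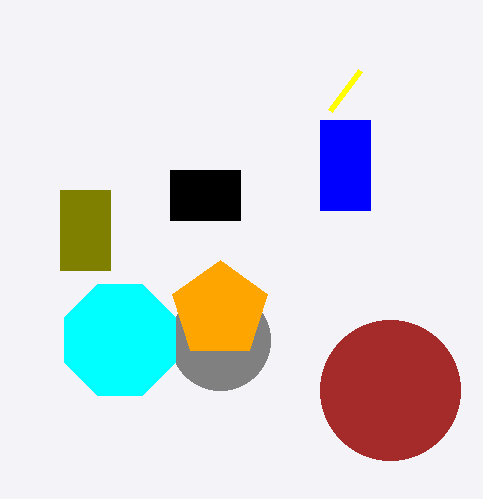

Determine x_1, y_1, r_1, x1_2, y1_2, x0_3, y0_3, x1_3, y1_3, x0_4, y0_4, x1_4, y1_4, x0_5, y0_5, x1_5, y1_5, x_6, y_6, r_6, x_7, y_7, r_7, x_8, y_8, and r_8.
x_1 = 390
y_1 = 390
r_1 = 70
x1_2 = 360
y1_2 = 70
x0_3 = 170
y0_3 = 170
x1_3 = 240
y1_3 = 220
x0_4 = 320
y0_4 = 120
x1_4 = 370
y1_4 = 210
x0_5 = 60
y0_5 = 190
x1_5 = 110
y1_5 = 270
x_6 = 220
y_6 = 340
r_6 = 50
x_7 = 120
y_7 = 340
r_7 = 60
x_8 = 220
y_8 = 310
r_8 = 50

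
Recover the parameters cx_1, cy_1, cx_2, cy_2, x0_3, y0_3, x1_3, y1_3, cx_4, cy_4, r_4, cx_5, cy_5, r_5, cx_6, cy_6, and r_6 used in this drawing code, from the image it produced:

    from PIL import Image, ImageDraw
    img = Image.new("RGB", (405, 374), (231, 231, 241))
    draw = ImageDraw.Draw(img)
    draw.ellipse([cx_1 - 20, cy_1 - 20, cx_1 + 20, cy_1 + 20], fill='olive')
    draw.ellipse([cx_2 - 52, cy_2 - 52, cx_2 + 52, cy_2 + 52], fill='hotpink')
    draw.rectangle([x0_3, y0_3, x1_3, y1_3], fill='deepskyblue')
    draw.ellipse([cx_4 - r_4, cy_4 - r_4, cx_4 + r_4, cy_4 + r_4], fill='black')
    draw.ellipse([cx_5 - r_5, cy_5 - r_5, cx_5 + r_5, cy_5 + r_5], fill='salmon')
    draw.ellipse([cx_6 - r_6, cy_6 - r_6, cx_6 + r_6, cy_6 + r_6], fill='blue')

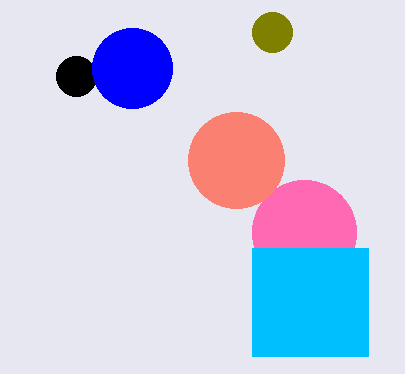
cx_1 = 272
cy_1 = 32
cx_2 = 304
cy_2 = 232
x0_3 = 252
y0_3 = 248
x1_3 = 368
y1_3 = 356
cx_4 = 76
cy_4 = 76
r_4 = 20
cx_5 = 236
cy_5 = 160
r_5 = 48
cx_6 = 132
cy_6 = 68
r_6 = 40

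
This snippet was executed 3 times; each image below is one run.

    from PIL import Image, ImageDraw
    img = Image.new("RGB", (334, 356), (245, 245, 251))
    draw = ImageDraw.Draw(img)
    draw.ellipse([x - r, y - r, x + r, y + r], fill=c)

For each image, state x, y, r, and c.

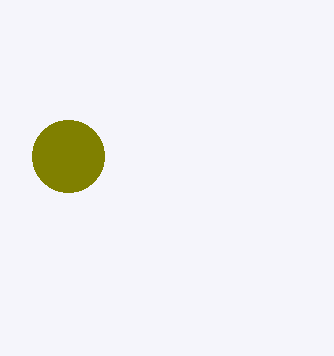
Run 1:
x = 68, y = 156, r = 36, c = 'olive'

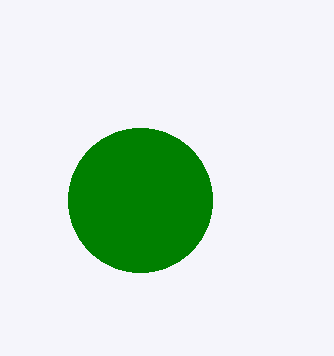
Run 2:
x = 140; y = 200; r = 72; c = 'green'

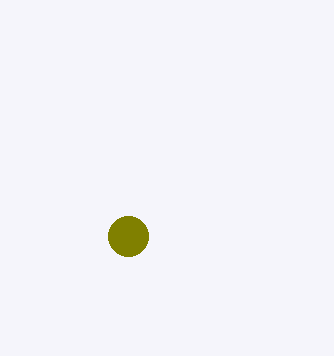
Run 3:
x = 128; y = 236; r = 20; c = 'olive'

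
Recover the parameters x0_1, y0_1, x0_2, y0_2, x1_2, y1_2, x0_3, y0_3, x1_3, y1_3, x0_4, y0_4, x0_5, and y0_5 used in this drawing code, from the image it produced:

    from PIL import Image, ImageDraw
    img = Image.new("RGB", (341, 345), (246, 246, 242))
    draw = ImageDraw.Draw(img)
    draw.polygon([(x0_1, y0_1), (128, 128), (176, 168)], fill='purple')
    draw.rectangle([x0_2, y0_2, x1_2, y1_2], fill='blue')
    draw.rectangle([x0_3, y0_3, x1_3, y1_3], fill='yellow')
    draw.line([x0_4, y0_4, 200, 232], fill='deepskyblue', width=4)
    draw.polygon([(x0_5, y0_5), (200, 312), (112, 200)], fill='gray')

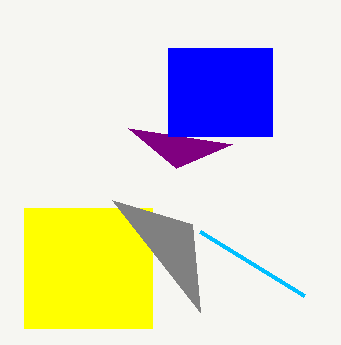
x0_1 = 232
y0_1 = 144
x0_2 = 168
y0_2 = 48
x1_2 = 272
y1_2 = 136
x0_3 = 24
y0_3 = 208
x1_3 = 152
y1_3 = 328
x0_4 = 304
y0_4 = 296
x0_5 = 192
y0_5 = 224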